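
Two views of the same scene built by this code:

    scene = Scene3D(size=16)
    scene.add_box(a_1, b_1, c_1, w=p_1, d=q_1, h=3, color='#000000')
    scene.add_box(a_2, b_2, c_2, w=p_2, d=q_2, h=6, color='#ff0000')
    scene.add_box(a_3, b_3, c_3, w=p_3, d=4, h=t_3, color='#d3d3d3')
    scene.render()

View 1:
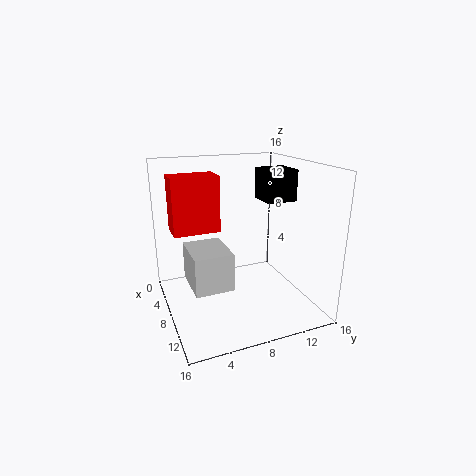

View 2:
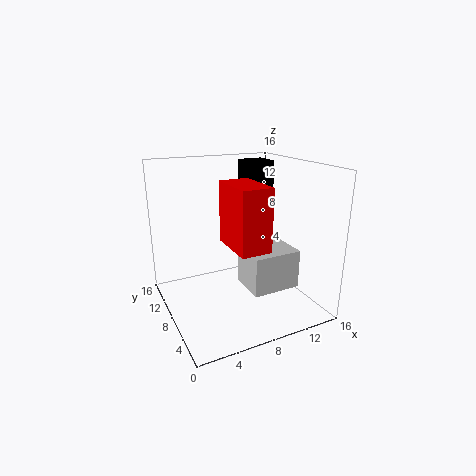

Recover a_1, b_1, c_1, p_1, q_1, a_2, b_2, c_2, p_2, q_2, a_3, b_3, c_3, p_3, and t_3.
a_1 = 10; b_1 = 9; c_1 = 13; p_1 = 3; q_1 = 3; a_2 = 5; b_2 = 1; c_2 = 9; p_2 = 3; q_2 = 5; a_3 = 7; b_3 = 2; c_3 = 4; p_3 = 5; t_3 = 4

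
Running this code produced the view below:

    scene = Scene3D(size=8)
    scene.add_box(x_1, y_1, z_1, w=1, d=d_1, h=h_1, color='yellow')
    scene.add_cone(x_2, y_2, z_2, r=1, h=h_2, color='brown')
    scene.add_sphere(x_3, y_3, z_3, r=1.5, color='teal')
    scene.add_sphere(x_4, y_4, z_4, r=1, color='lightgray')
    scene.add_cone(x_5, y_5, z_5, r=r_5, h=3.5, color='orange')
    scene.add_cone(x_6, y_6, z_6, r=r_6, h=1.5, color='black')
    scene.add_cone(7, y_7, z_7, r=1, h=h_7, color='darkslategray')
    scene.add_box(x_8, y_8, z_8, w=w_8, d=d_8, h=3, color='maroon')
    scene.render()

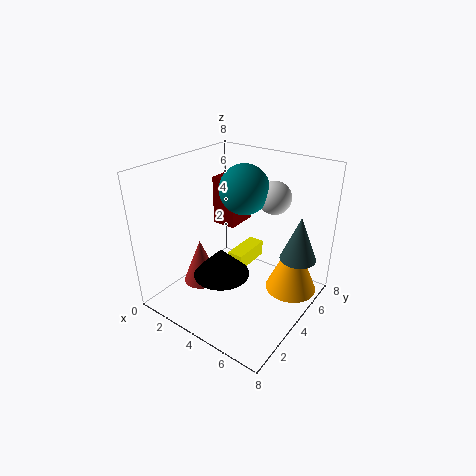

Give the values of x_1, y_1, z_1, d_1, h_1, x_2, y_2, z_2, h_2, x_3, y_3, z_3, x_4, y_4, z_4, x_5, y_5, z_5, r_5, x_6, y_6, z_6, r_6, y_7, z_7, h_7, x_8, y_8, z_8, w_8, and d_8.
x_1 = 2.5
y_1 = 5
z_1 = 1
d_1 = 2.5
h_1 = 1
x_2 = 2.5
y_2 = 2.5
z_2 = 1.5
h_2 = 2.5
x_3 = 3
y_3 = 6
z_3 = 6
x_4 = 4.5
y_4 = 7
z_4 = 5.5
x_5 = 6.5
y_5 = 6
z_5 = 0.5
r_5 = 1.5
x_6 = 4
y_6 = 2.5
z_6 = 2.5
r_6 = 1.5
y_7 = 5.5
z_7 = 3
h_7 = 2.5
x_8 = 1
y_8 = 5.5
z_8 = 3.5
w_8 = 1.5
d_8 = 2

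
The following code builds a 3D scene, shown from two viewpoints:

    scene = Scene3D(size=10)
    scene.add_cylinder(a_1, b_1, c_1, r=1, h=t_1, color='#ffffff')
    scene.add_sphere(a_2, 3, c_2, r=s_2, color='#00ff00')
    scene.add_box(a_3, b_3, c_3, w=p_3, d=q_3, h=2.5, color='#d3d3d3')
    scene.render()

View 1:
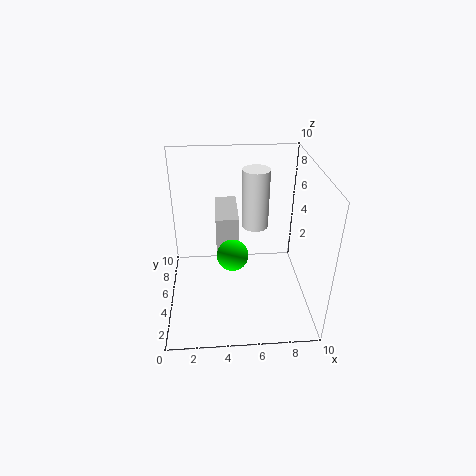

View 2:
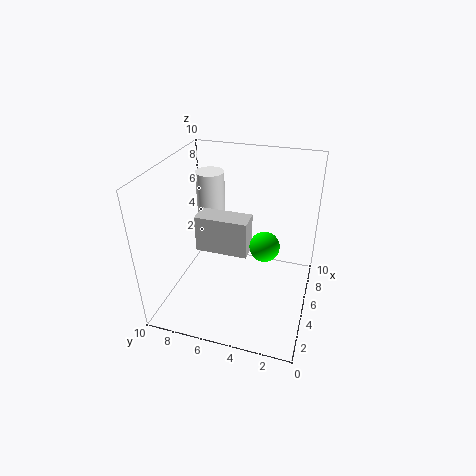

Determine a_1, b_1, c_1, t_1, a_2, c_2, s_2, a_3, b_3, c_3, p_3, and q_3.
a_1 = 6.5
b_1 = 7.5
c_1 = 4.5
t_1 = 4.5
a_2 = 4.5
c_2 = 5
s_2 = 1
a_3 = 3.5
b_3 = 4
c_3 = 4.5
p_3 = 1.5
q_3 = 3.5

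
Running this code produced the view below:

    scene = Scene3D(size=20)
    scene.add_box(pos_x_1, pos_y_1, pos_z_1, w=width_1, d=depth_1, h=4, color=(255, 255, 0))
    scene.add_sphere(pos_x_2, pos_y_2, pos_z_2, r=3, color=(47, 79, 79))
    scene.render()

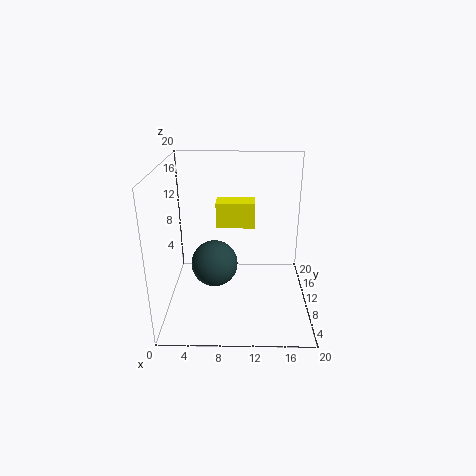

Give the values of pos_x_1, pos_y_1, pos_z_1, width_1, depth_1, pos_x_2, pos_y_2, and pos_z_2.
pos_x_1 = 6.5, pos_y_1 = 15.5, pos_z_1 = 9, width_1 = 6, depth_1 = 3.5, pos_x_2 = 7, pos_y_2 = 6.5, pos_z_2 = 8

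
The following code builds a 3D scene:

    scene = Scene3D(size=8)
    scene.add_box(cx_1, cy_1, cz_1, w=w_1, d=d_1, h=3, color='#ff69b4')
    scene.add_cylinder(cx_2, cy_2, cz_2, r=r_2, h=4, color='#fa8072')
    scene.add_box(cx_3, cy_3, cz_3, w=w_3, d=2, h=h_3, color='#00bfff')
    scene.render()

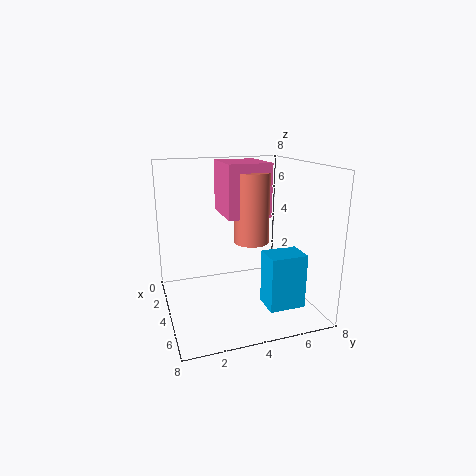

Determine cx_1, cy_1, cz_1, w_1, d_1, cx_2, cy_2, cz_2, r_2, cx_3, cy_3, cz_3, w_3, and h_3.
cx_1 = 1; cy_1 = 3.5; cz_1 = 5; w_1 = 3; d_1 = 2.5; cx_2 = 3.5; cy_2 = 5; cz_2 = 3.5; r_2 = 1; cx_3 = 5; cy_3 = 5; cz_3 = 0.5; w_3 = 1.5; h_3 = 3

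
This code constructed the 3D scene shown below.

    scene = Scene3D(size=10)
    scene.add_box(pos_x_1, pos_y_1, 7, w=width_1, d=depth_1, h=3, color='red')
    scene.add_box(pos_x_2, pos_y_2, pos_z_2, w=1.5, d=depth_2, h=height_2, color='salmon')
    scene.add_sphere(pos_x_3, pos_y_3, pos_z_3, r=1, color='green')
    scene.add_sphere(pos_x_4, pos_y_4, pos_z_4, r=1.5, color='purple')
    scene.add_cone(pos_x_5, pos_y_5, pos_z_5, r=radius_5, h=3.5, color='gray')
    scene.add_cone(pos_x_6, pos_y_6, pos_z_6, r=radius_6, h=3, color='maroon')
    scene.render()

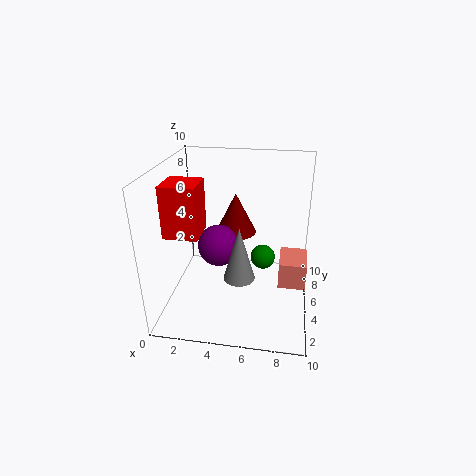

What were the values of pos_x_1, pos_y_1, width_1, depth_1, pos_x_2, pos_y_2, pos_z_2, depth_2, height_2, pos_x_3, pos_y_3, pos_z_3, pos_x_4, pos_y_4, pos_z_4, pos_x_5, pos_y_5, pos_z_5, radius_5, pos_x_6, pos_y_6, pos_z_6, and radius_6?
pos_x_1 = 1.5
pos_y_1 = 0.5
width_1 = 2
depth_1 = 2
pos_x_2 = 8
pos_y_2 = 0.5
pos_z_2 = 4.5
depth_2 = 2
height_2 = 1.5
pos_x_3 = 6.5
pos_y_3 = 8.5
pos_z_3 = 1.5
pos_x_4 = 3.5
pos_y_4 = 5.5
pos_z_4 = 4
pos_x_5 = 5.5
pos_y_5 = 2.5
pos_z_5 = 3.5
radius_5 = 1
pos_x_6 = 4.5
pos_y_6 = 7
pos_z_6 = 4.5
radius_6 = 1.5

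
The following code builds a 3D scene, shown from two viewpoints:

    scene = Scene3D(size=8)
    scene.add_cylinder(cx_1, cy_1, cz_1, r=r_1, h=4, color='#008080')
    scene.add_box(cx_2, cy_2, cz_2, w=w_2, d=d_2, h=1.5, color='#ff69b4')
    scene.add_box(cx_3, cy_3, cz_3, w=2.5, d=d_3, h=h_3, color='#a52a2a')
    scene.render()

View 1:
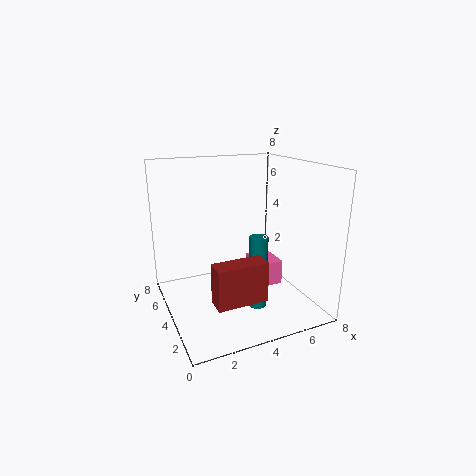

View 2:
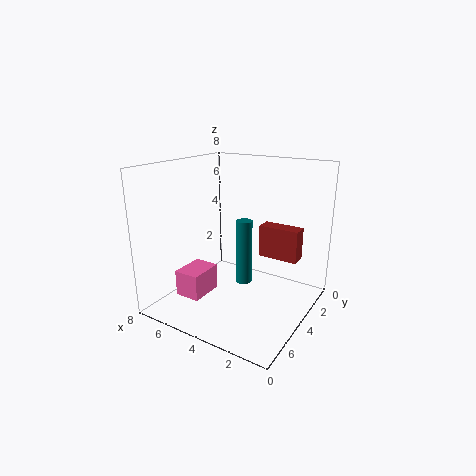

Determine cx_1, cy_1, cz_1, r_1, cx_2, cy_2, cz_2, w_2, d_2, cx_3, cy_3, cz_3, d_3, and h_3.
cx_1 = 4.5
cy_1 = 2.5
cz_1 = 0.5
r_1 = 0.5
cx_2 = 5.5
cy_2 = 4
cz_2 = 0.5
w_2 = 1.5
d_2 = 2
cx_3 = 1.5
cy_3 = 0.5
cz_3 = 2
d_3 = 1
h_3 = 2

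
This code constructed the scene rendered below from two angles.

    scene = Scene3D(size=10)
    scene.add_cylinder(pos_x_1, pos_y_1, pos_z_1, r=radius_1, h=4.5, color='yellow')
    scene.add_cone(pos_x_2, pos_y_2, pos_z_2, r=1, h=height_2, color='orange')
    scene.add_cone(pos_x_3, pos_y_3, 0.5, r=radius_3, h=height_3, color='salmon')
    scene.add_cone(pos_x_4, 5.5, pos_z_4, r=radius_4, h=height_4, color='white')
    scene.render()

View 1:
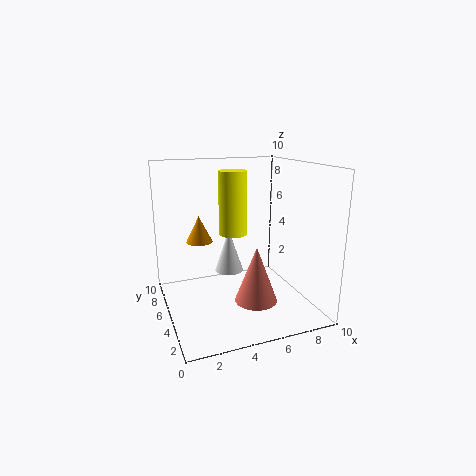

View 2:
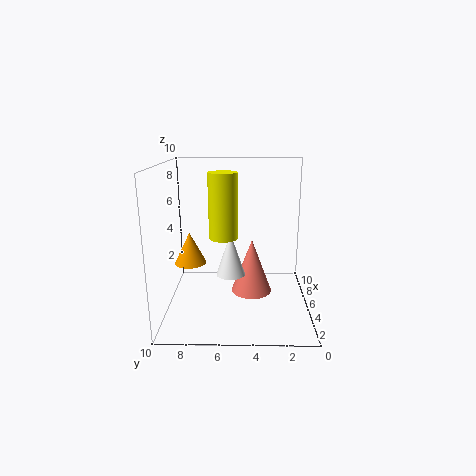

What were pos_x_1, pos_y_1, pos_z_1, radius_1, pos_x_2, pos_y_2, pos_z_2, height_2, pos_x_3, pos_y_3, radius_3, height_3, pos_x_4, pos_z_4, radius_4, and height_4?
pos_x_1 = 5; pos_y_1 = 6; pos_z_1 = 5; radius_1 = 1; pos_x_2 = 3; pos_y_2 = 8; pos_z_2 = 4; height_2 = 2; pos_x_3 = 6; pos_y_3 = 4; radius_3 = 1.5; height_3 = 4; pos_x_4 = 4.5; pos_z_4 = 2.5; radius_4 = 1; height_4 = 3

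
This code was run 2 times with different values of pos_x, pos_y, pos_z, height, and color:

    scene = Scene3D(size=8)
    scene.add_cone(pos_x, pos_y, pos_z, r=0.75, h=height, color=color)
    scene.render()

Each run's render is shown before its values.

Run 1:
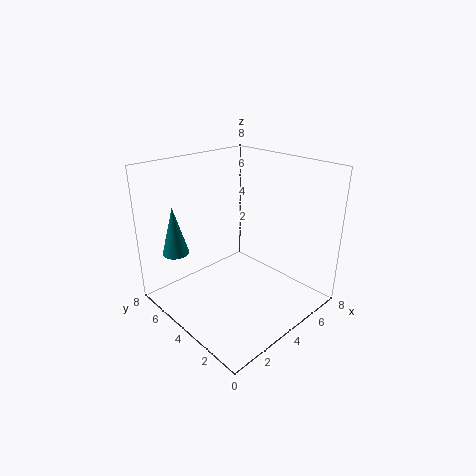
pos_x = 1.5; pos_y = 6.5; pos_z = 3; height = 2.75; color = 'teal'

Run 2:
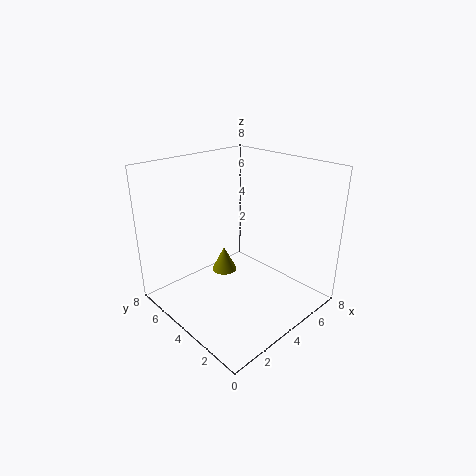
pos_x = 4.25; pos_y = 5.5; pos_z = 1.25; height = 1.5; color = 'olive'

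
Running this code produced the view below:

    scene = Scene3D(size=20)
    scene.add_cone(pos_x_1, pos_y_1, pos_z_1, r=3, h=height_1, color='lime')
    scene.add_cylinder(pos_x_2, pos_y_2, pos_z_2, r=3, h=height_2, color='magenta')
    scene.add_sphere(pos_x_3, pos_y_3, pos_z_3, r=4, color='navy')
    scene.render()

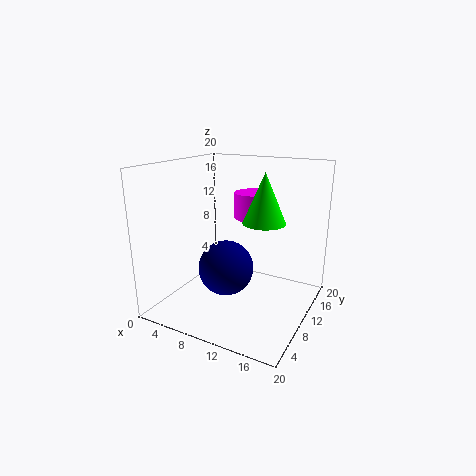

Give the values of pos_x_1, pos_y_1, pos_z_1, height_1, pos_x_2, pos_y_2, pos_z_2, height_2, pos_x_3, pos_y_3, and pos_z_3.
pos_x_1 = 13; pos_y_1 = 12; pos_z_1 = 12; height_1 = 7; pos_x_2 = 9; pos_y_2 = 17; pos_z_2 = 11; height_2 = 4; pos_x_3 = 8; pos_y_3 = 10; pos_z_3 = 5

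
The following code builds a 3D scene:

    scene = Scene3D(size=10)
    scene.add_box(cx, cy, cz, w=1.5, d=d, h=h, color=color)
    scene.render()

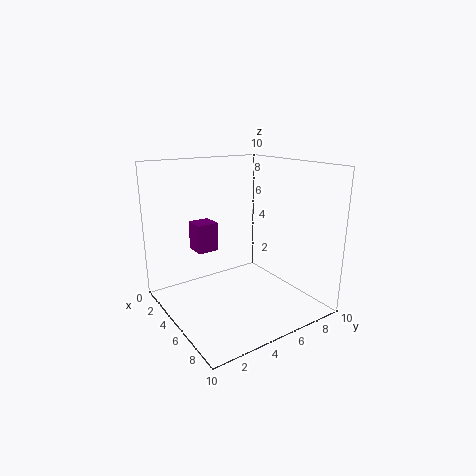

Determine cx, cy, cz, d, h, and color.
cx = 2.5
cy = 2.5
cz = 4
d = 1.5
h = 2
color = 'purple'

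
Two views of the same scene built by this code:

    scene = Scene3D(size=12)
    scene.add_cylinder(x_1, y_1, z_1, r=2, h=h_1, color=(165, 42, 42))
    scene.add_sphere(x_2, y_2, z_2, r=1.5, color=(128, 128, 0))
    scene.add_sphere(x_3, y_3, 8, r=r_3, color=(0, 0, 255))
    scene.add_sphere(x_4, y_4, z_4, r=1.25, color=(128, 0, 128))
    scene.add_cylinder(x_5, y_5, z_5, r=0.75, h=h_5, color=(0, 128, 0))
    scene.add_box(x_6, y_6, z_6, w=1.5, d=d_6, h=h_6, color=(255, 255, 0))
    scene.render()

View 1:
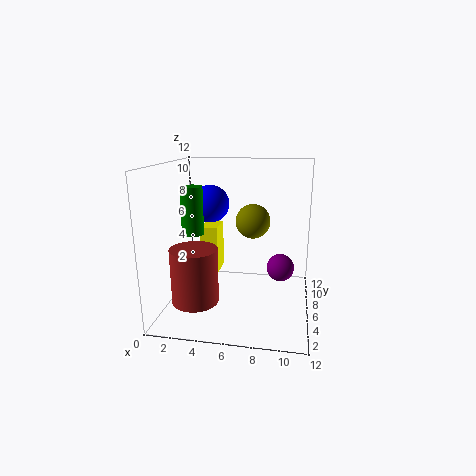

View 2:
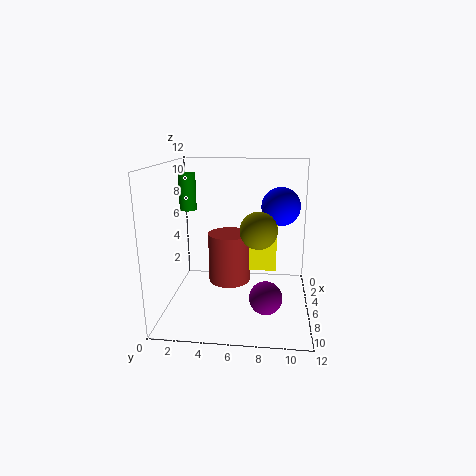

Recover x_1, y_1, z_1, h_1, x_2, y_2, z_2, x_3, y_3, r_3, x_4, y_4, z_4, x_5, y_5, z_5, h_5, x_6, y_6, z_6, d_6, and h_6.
x_1 = 2.5, y_1 = 4.75, z_1 = 0.5, h_1 = 4.75, x_2 = 7, y_2 = 7.75, z_2 = 7, x_3 = 2.75, y_3 = 9.5, r_3 = 1.75, x_4 = 9.5, y_4 = 8.5, z_4 = 2.5, x_5 = 3.75, y_5 = 1.25, z_5 = 7.75, h_5 = 3.25, x_6 = 2.5, y_6 = 6.75, z_6 = 2.25, d_6 = 2.5, h_6 = 4.25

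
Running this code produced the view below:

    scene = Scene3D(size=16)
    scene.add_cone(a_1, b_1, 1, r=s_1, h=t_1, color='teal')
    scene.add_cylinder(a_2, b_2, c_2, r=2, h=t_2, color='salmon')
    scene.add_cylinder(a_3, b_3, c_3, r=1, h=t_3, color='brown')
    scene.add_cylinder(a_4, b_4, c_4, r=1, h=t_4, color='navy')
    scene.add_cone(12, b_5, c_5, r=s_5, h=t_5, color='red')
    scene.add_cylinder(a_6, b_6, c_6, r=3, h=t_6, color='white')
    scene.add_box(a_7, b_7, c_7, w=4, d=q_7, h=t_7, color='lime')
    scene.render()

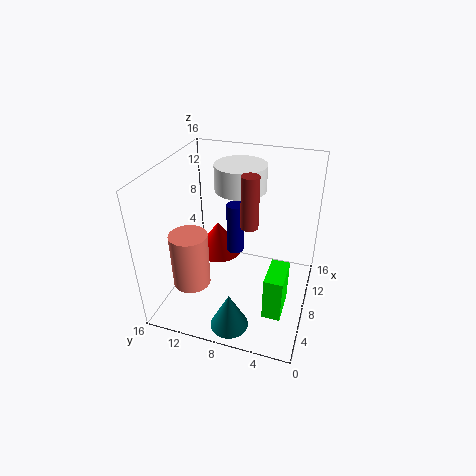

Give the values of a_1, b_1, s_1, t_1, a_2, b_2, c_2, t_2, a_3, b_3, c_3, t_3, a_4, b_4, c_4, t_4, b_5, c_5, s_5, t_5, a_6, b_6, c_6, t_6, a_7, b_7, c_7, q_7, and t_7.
a_1 = 2, b_1 = 7, s_1 = 2, t_1 = 4, a_2 = 4, b_2 = 12, c_2 = 4, t_2 = 6, a_3 = 9, b_3 = 7, c_3 = 9, t_3 = 6, a_4 = 10, b_4 = 9, c_4 = 5, t_4 = 6, b_5 = 12, c_5 = 3, s_5 = 3, t_5 = 4, a_6 = 12, b_6 = 9, c_6 = 12, t_6 = 3, a_7 = 4, b_7 = 2, c_7 = 1, q_7 = 2, t_7 = 5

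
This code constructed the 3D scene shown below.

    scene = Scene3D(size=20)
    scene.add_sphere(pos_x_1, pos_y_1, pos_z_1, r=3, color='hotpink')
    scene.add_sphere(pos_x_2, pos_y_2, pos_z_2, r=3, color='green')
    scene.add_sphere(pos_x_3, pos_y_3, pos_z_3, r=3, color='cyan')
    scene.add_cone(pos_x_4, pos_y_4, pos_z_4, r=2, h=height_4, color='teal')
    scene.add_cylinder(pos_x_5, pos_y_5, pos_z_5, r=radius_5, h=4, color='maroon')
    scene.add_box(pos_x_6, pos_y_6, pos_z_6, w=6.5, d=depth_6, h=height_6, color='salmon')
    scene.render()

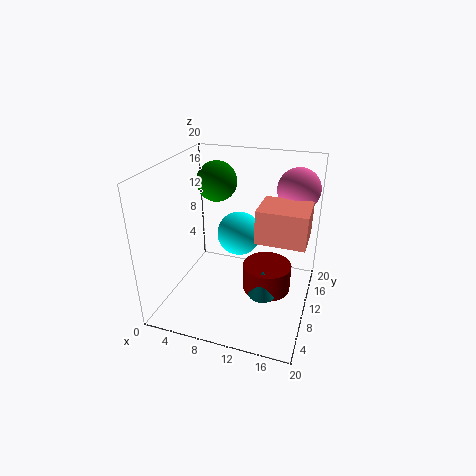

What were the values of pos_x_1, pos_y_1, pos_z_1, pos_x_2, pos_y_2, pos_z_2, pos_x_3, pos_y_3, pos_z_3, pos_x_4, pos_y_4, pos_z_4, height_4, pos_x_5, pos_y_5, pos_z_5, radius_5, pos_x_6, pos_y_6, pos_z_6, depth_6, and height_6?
pos_x_1 = 17
pos_y_1 = 15.5
pos_z_1 = 16
pos_x_2 = 5
pos_y_2 = 15
pos_z_2 = 16
pos_x_3 = 10
pos_y_3 = 10.5
pos_z_3 = 10.5
pos_x_4 = 14
pos_y_4 = 9
pos_z_4 = 2
height_4 = 4
pos_x_5 = 14
pos_y_5 = 11.5
pos_z_5 = 1.5
radius_5 = 3.5
pos_x_6 = 13
pos_y_6 = 7.5
pos_z_6 = 11
depth_6 = 5.5
height_6 = 4.5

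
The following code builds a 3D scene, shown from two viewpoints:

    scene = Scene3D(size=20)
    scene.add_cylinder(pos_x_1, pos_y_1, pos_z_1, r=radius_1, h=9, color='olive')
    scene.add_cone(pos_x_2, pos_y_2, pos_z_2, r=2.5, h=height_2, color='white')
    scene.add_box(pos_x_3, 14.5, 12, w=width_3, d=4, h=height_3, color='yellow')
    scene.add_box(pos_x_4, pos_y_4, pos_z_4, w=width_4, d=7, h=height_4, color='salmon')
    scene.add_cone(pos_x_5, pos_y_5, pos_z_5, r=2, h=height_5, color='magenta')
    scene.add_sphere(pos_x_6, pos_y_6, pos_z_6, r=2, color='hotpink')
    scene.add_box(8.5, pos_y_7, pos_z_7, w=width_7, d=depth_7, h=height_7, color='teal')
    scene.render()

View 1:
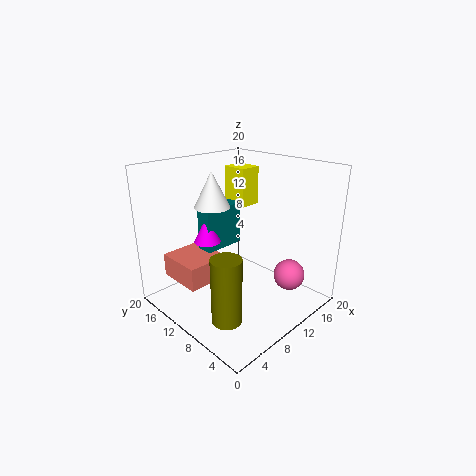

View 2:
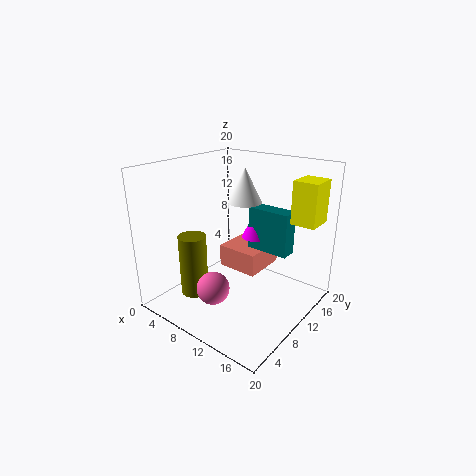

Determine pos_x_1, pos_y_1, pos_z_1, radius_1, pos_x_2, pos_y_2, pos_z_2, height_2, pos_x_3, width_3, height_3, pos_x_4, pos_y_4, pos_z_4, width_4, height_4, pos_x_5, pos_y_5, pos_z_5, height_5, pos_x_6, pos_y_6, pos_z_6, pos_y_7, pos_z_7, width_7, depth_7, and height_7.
pos_x_1 = 4.5; pos_y_1 = 6.5; pos_z_1 = 1; radius_1 = 2; pos_x_2 = 8.5; pos_y_2 = 13.5; pos_z_2 = 14; height_2 = 5; pos_x_3 = 15.5; width_3 = 3.5; height_3 = 6; pos_x_4 = 4; pos_y_4 = 13; pos_z_4 = 2.5; width_4 = 6.5; height_4 = 3.5; pos_x_5 = 9; pos_y_5 = 15.5; pos_z_5 = 8; height_5 = 4; pos_x_6 = 12; pos_y_6 = 2.5; pos_z_6 = 6.5; pos_y_7 = 14.5; pos_z_7 = 6.5; width_7 = 6.5; depth_7 = 2.5; height_7 = 6.5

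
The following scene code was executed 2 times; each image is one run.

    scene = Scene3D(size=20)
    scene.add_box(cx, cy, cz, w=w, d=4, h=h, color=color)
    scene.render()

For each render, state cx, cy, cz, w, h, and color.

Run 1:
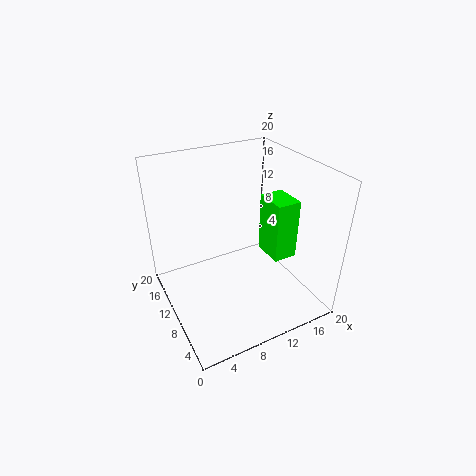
cx = 11.5; cy = 3; cz = 10; w = 3; h = 7.5; color = 'lime'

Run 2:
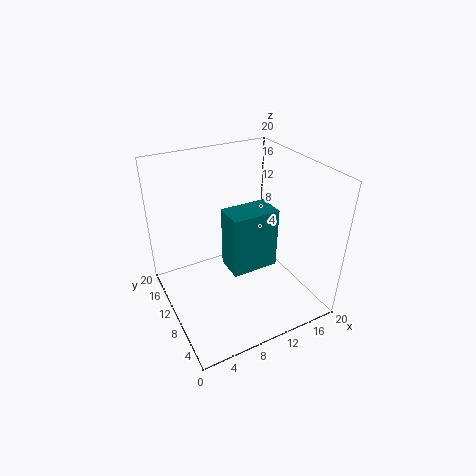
cx = 8; cy = 7; cz = 6; w = 6.5; h = 8.5; color = 'teal'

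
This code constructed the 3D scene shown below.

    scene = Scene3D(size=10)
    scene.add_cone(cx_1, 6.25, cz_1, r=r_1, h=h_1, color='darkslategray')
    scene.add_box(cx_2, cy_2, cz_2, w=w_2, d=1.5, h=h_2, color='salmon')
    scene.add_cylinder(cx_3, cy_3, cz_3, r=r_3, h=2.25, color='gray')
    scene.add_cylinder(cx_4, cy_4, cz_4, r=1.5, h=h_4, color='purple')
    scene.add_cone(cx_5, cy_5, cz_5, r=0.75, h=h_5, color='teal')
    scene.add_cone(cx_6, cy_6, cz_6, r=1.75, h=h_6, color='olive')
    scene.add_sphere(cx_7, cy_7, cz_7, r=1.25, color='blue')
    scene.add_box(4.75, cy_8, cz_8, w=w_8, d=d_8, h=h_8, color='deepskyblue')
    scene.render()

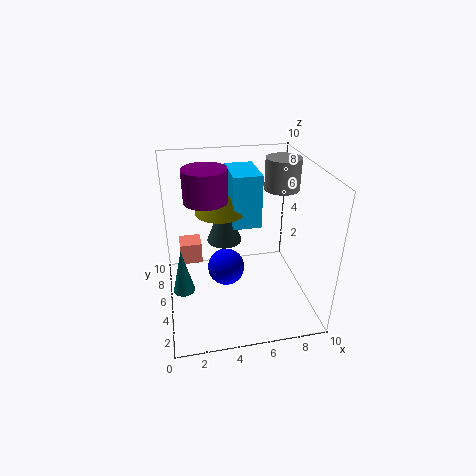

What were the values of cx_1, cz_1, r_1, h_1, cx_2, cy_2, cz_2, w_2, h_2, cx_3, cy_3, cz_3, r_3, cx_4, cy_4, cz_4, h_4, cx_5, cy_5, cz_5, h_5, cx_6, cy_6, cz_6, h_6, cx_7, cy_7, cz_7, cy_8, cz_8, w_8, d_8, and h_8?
cx_1 = 4.25
cz_1 = 4.25
r_1 = 1.25
h_1 = 3.25
cx_2 = 1
cy_2 = 5.5
cz_2 = 3
w_2 = 1.5
h_2 = 1.5
cx_3 = 8.5
cy_3 = 6.5
cz_3 = 7.75
r_3 = 1.25
cx_4 = 3
cy_4 = 6
cz_4 = 7.5
h_4 = 2.25
cx_5 = 1
cy_5 = 4.5
cz_5 = 1.5
h_5 = 3.25
cx_6 = 4
cy_6 = 6.25
cz_6 = 6.5
h_6 = 1.75
cx_7 = 4
cy_7 = 4.25
cz_7 = 3.25
cy_8 = 5.25
cz_8 = 5.5
w_8 = 2
d_8 = 3.25
h_8 = 3.75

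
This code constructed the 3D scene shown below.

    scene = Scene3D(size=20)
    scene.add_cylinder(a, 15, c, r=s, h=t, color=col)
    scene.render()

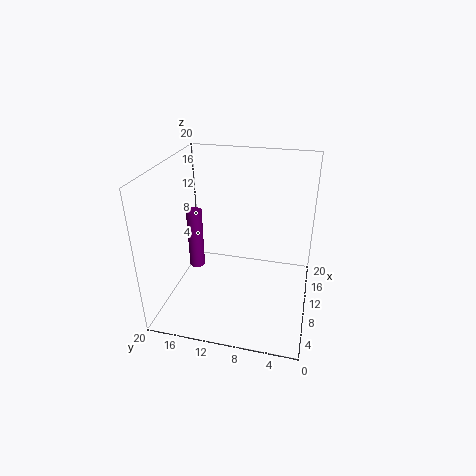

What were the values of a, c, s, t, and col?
a = 7
c = 7
s = 1
t = 8
col = 'purple'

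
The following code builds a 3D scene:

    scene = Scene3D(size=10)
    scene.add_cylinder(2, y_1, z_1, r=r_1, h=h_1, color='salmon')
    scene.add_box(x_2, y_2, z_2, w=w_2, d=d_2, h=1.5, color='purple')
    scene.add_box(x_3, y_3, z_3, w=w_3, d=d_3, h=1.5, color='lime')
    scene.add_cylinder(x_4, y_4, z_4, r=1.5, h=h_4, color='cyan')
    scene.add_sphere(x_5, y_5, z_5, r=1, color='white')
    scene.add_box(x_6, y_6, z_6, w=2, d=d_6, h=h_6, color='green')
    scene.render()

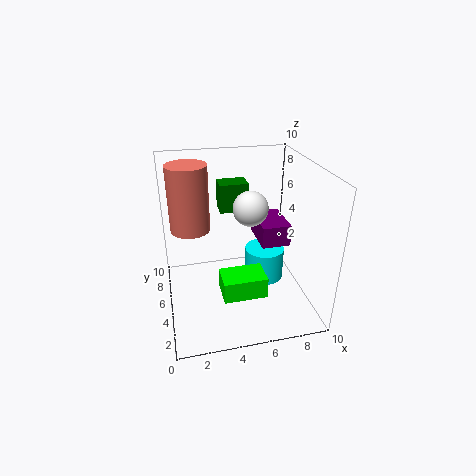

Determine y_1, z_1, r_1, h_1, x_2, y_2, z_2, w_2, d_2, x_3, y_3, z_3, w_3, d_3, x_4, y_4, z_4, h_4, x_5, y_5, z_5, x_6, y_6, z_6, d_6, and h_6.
y_1 = 8; z_1 = 4.5; r_1 = 1.5; h_1 = 5; x_2 = 6.5; y_2 = 4; z_2 = 4.5; w_2 = 2; d_2 = 3; x_3 = 3.5; y_3 = 2.5; z_3 = 1.5; w_3 = 3; d_3 = 2; x_4 = 7.5; y_4 = 6.5; z_4 = 0.5; h_4 = 2.5; x_5 = 5; y_5 = 2; z_5 = 8.5; x_6 = 4; y_6 = 6; z_6 = 6.5; d_6 = 1.5; h_6 = 2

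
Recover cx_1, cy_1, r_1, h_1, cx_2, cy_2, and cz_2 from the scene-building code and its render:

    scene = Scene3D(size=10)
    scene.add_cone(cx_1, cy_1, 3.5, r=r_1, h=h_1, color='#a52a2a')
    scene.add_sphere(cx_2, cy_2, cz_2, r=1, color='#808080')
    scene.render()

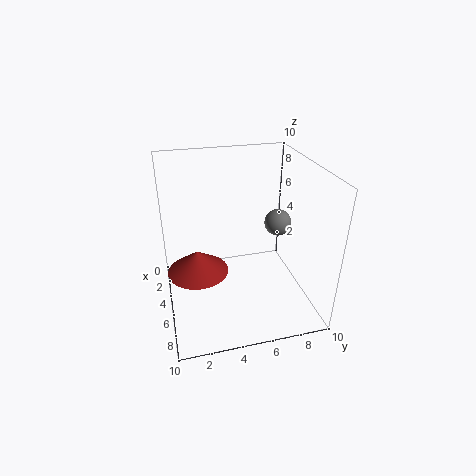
cx_1 = 6; cy_1 = 2; r_1 = 2; h_1 = 1.5; cx_2 = 3.5; cy_2 = 8.5; cz_2 = 5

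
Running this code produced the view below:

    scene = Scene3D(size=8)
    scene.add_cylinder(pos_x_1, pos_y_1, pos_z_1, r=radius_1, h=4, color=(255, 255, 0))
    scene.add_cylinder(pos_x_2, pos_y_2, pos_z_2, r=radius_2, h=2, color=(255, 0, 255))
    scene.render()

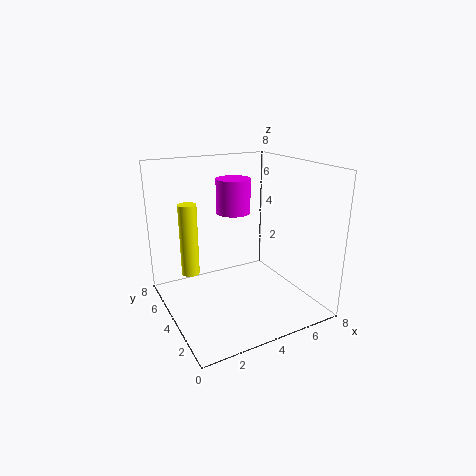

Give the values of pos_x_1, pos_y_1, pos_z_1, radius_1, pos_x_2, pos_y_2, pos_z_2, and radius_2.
pos_x_1 = 1.5, pos_y_1 = 5, pos_z_1 = 2, radius_1 = 0.5, pos_x_2 = 4.5, pos_y_2 = 5.5, pos_z_2 = 5, radius_2 = 1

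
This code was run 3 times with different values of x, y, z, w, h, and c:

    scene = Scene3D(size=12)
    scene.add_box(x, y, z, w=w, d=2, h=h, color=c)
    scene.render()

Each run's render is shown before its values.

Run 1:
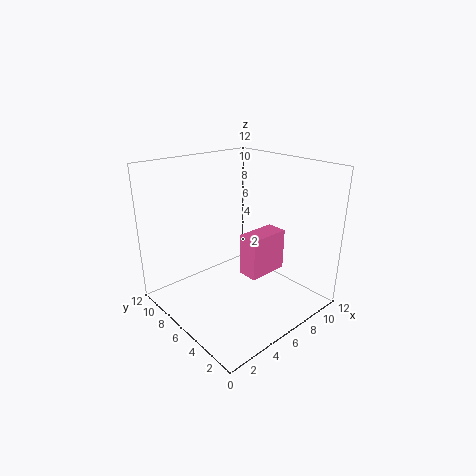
x = 8, y = 6, z = 1, w = 4, h = 4, c = 'hotpink'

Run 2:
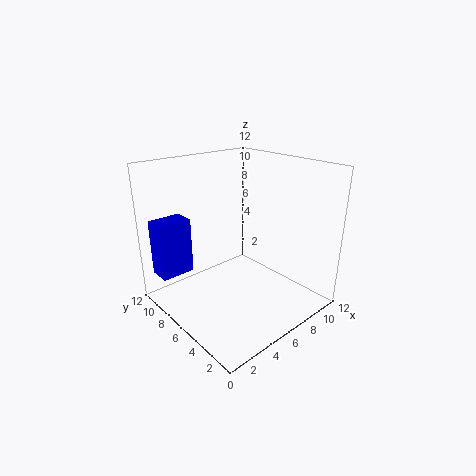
x = 1, y = 10, z = 2, w = 3, h = 5, c = 'blue'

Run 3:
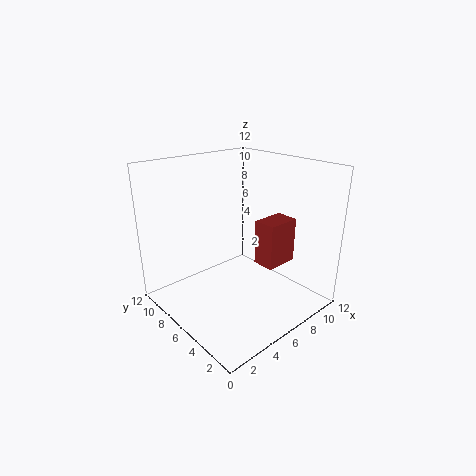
x = 8, y = 4, z = 3, w = 3, h = 4, c = 'brown'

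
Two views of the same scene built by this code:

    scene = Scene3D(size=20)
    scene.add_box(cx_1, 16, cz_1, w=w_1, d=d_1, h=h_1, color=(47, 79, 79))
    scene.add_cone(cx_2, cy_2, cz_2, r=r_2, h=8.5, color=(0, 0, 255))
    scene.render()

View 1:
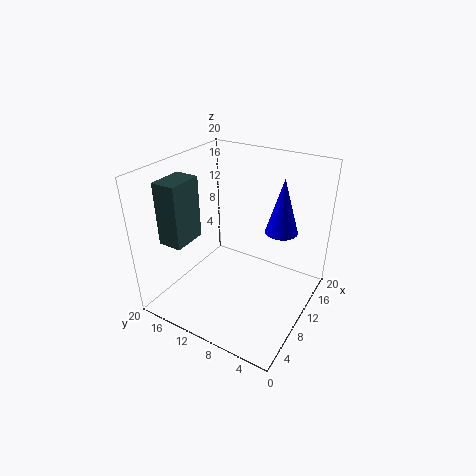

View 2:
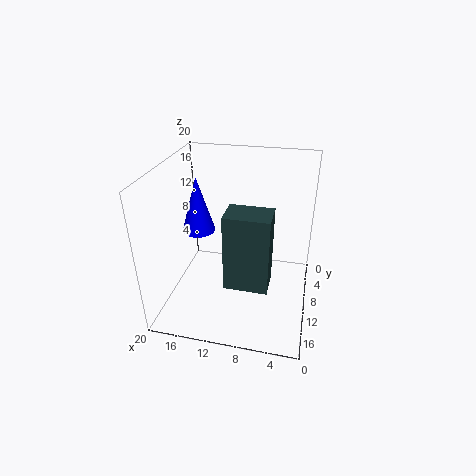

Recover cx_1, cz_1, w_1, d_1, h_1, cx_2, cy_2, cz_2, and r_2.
cx_1 = 4.5; cz_1 = 9; w_1 = 5; d_1 = 3.5; h_1 = 9; cx_2 = 17; cy_2 = 6.5; cz_2 = 8.5; r_2 = 2.5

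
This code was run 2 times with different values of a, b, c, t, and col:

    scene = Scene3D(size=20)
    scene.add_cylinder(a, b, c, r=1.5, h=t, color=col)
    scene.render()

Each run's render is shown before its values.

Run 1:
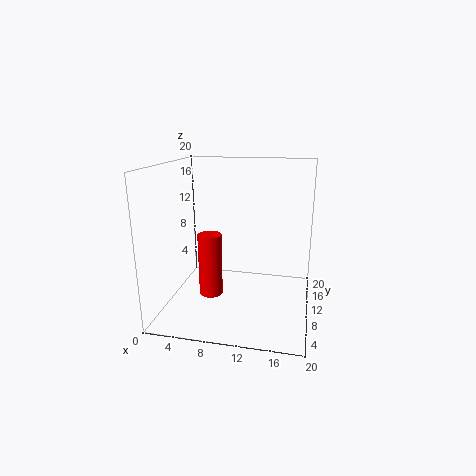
a = 7.5
b = 5
c = 4
t = 8
col = 'red'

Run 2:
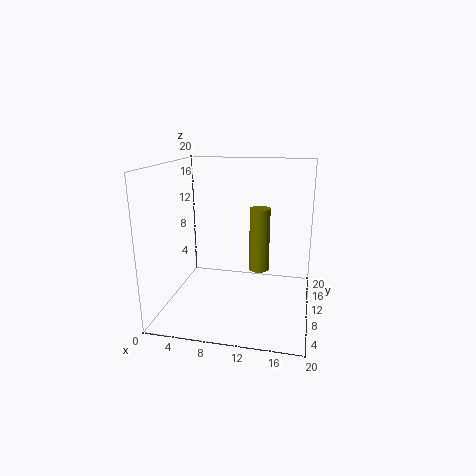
a = 12.5
b = 13.5
c = 4
t = 9.5
col = 'olive'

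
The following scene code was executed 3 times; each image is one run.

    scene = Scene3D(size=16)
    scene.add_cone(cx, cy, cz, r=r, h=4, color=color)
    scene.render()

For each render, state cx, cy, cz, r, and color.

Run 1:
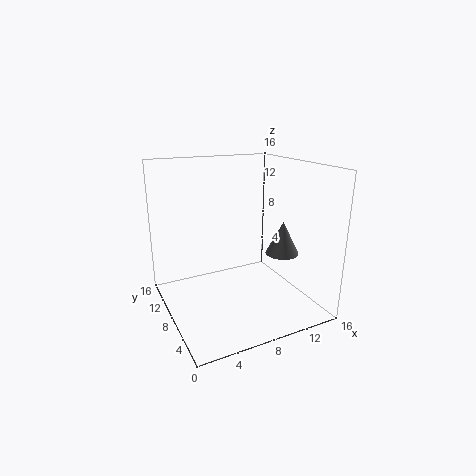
cx = 14
cy = 8
cz = 5
r = 2
color = 'gray'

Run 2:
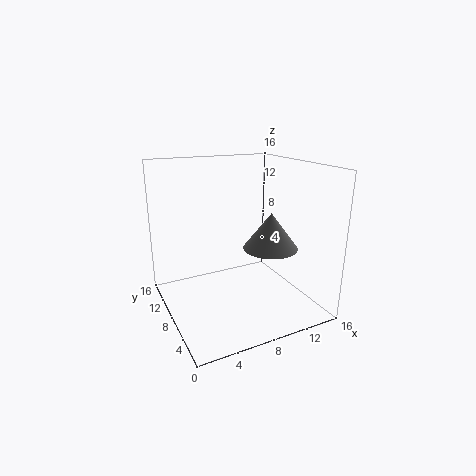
cx = 11
cy = 6
cz = 7
r = 3
color = 'gray'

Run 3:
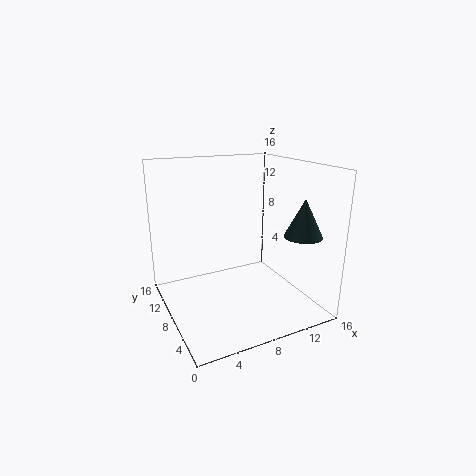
cx = 13
cy = 3
cz = 9
r = 2
color = 'darkslategray'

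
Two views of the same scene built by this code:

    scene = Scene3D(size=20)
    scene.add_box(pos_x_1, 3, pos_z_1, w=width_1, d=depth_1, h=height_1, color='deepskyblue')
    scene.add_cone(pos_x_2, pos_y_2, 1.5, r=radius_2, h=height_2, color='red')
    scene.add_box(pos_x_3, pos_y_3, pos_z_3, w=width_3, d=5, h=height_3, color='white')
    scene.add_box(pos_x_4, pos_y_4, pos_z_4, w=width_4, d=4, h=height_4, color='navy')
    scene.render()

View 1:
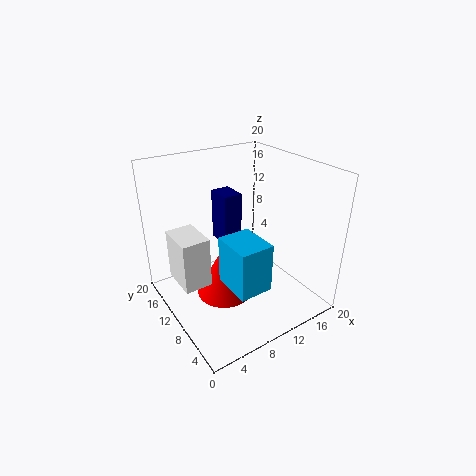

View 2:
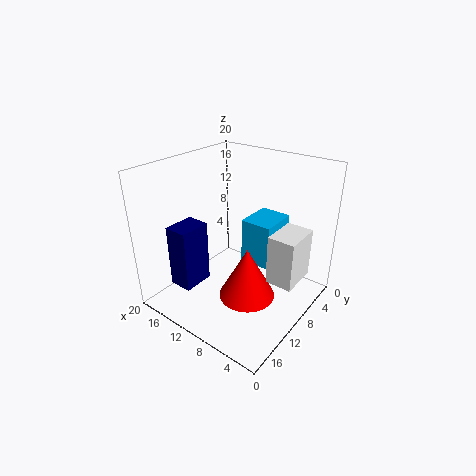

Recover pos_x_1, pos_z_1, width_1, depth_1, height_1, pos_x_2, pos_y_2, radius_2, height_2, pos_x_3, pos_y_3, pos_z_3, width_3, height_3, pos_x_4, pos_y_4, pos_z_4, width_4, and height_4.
pos_x_1 = 6; pos_z_1 = 5.5; width_1 = 4.5; depth_1 = 5.5; height_1 = 6.5; pos_x_2 = 8; pos_y_2 = 10.5; radius_2 = 4; height_2 = 7.5; pos_x_3 = 0.5; pos_y_3 = 7; pos_z_3 = 6.5; width_3 = 3.5; height_3 = 6.5; pos_x_4 = 11; pos_y_4 = 15; pos_z_4 = 6; width_4 = 3; height_4 = 8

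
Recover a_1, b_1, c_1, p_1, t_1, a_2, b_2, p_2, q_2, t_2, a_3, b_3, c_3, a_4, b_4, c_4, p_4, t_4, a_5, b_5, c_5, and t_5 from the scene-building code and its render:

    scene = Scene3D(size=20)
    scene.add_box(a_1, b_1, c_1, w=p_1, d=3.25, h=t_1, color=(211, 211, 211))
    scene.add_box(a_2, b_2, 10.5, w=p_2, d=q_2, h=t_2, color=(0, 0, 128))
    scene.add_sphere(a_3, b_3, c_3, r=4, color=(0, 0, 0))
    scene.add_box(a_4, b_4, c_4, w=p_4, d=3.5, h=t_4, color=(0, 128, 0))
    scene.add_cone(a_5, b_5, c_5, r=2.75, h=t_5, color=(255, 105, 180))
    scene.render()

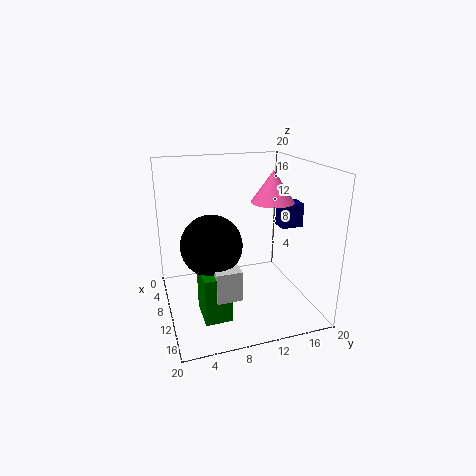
a_1 = 13.5, b_1 = 5.25, c_1 = 4.25, p_1 = 3, t_1 = 4, a_2 = 7.5, b_2 = 16.75, p_2 = 2.5, q_2 = 3.25, t_2 = 3.5, a_3 = 12, b_3 = 5.75, c_3 = 10.25, a_4 = 11.5, b_4 = 3.75, c_4 = 1.25, p_4 = 4.75, t_4 = 6.25, a_5 = 13.25, b_5 = 13.5, c_5 = 15.75, t_5 = 4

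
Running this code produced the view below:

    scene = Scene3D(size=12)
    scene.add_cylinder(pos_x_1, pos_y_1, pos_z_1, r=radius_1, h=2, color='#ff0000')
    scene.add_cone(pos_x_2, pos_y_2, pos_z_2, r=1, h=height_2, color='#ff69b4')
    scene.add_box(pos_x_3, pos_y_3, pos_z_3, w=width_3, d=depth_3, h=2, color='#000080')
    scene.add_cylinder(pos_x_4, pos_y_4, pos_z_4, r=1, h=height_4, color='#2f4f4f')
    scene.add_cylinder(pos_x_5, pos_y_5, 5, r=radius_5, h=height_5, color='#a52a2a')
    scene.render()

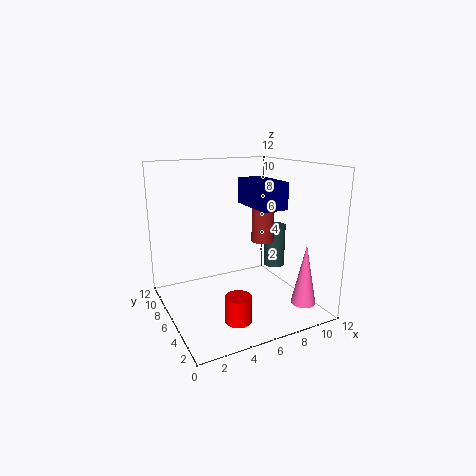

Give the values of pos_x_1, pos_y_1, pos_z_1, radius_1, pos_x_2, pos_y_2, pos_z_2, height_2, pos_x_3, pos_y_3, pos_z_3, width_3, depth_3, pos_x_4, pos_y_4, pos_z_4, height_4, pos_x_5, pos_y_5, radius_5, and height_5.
pos_x_1 = 4
pos_y_1 = 2
pos_z_1 = 1
radius_1 = 1
pos_x_2 = 10
pos_y_2 = 2
pos_z_2 = 1
height_2 = 5
pos_x_3 = 6
pos_y_3 = 2
pos_z_3 = 9
width_3 = 2
depth_3 = 4
pos_x_4 = 11
pos_y_4 = 8
pos_z_4 = 2
height_4 = 4
pos_x_5 = 9
pos_y_5 = 7
radius_5 = 1
height_5 = 3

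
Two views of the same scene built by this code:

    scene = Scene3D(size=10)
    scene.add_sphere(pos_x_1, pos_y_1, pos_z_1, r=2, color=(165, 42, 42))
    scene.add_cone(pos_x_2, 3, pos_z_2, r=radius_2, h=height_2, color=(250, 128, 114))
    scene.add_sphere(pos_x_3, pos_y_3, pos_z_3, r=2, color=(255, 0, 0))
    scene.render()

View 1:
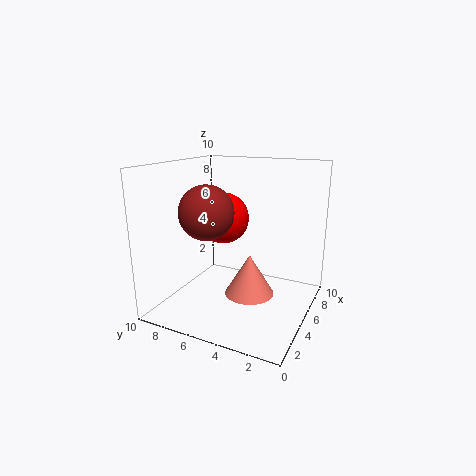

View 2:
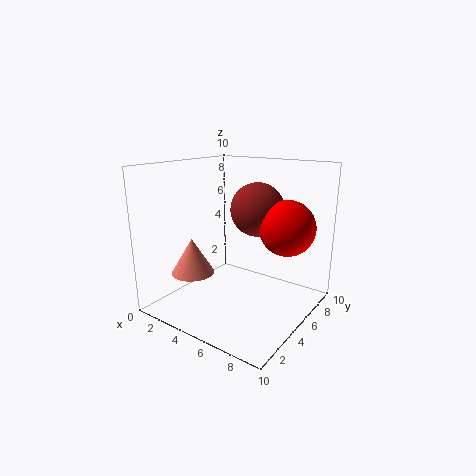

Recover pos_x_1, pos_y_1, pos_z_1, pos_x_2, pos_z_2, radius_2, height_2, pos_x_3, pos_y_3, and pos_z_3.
pos_x_1 = 5, pos_y_1 = 7.5, pos_z_1 = 6.5, pos_x_2 = 2.5, pos_z_2 = 2.5, radius_2 = 1.5, height_2 = 2.5, pos_x_3 = 7.5, pos_y_3 = 7.5, pos_z_3 = 5.5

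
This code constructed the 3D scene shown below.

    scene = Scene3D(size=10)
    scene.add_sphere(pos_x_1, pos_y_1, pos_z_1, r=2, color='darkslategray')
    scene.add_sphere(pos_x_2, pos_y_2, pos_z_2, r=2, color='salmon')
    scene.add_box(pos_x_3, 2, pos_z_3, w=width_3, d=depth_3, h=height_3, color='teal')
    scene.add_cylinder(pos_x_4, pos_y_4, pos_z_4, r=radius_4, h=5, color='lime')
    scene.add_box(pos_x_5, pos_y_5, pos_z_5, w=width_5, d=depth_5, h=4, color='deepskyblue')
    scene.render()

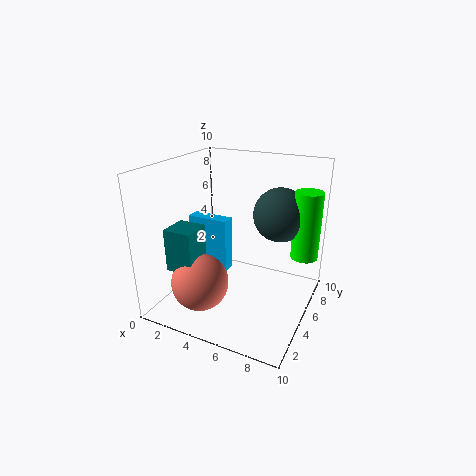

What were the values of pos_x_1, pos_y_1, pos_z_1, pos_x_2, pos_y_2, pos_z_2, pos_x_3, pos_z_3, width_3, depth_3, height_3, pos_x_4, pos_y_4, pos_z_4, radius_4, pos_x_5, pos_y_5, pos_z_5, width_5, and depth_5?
pos_x_1 = 7, pos_y_1 = 8, pos_z_1 = 6, pos_x_2 = 3, pos_y_2 = 3, pos_z_2 = 2, pos_x_3 = 1, pos_z_3 = 3, width_3 = 2, depth_3 = 2, height_3 = 3, pos_x_4 = 9, pos_y_4 = 8, pos_z_4 = 3, radius_4 = 1, pos_x_5 = 1, pos_y_5 = 5, pos_z_5 = 2, width_5 = 3, depth_5 = 1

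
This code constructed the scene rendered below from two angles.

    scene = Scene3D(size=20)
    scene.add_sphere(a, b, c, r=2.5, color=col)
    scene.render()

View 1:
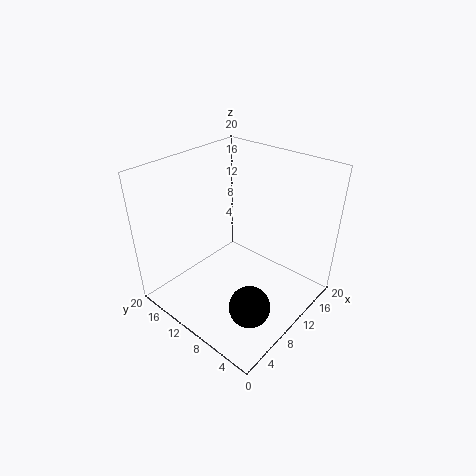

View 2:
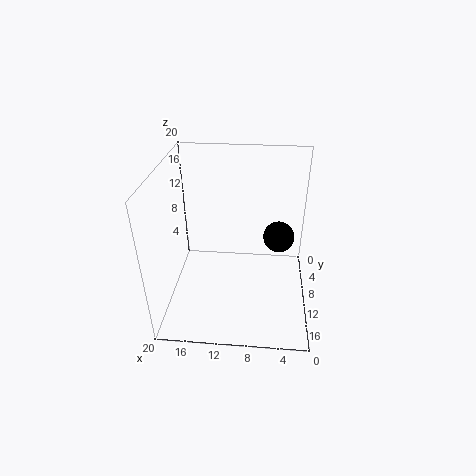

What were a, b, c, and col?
a = 4, b = 3, c = 6, col = 'black'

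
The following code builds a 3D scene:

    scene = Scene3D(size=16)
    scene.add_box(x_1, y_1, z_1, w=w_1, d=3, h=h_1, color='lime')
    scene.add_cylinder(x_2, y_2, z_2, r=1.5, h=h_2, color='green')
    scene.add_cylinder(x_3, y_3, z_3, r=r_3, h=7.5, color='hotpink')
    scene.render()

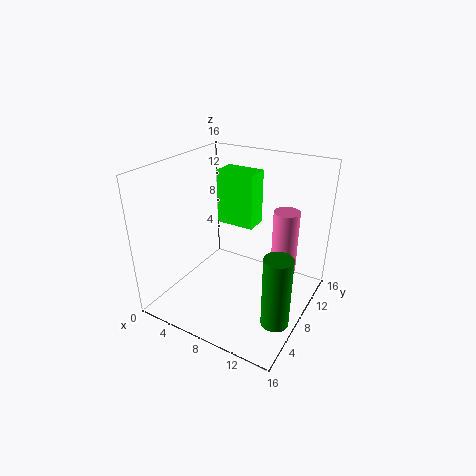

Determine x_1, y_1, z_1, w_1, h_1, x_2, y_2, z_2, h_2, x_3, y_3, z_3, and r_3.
x_1 = 2, y_1 = 13, z_1 = 6.5, w_1 = 5, h_1 = 7, x_2 = 14, y_2 = 5.5, z_2 = 0.5, h_2 = 8, x_3 = 12, y_3 = 12, z_3 = 3, r_3 = 1.5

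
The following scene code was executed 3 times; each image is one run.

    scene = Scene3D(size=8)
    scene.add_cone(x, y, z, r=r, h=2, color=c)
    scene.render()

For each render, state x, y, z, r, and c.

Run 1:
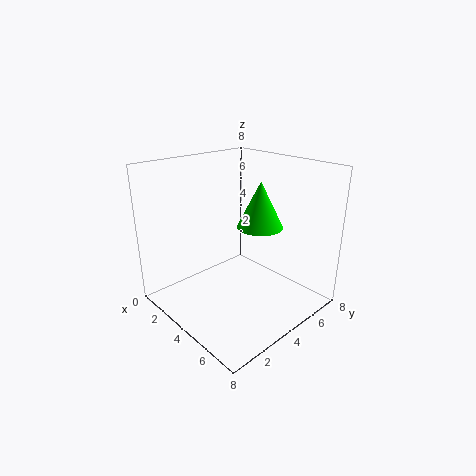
x = 7
y = 2.5
z = 6
r = 1
c = 'lime'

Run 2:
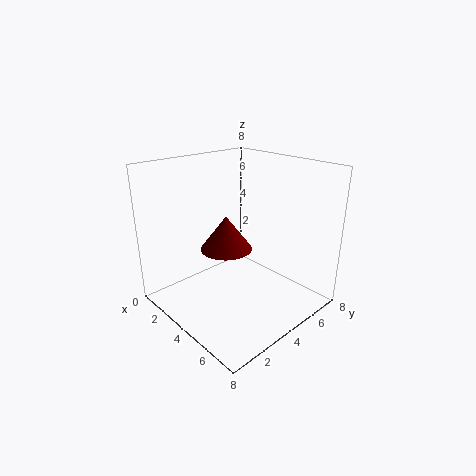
x = 3
y = 4
z = 3
r = 1.5
c = 'maroon'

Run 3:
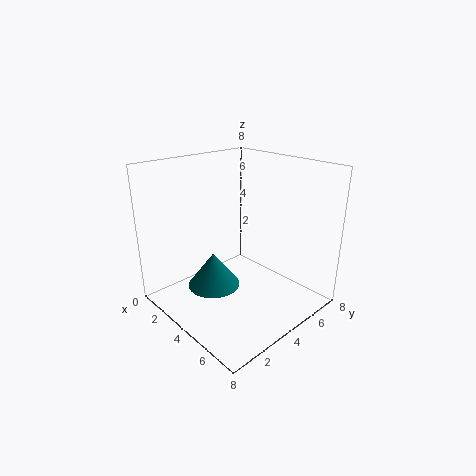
x = 3
y = 3
z = 1
r = 1.5
c = 'teal'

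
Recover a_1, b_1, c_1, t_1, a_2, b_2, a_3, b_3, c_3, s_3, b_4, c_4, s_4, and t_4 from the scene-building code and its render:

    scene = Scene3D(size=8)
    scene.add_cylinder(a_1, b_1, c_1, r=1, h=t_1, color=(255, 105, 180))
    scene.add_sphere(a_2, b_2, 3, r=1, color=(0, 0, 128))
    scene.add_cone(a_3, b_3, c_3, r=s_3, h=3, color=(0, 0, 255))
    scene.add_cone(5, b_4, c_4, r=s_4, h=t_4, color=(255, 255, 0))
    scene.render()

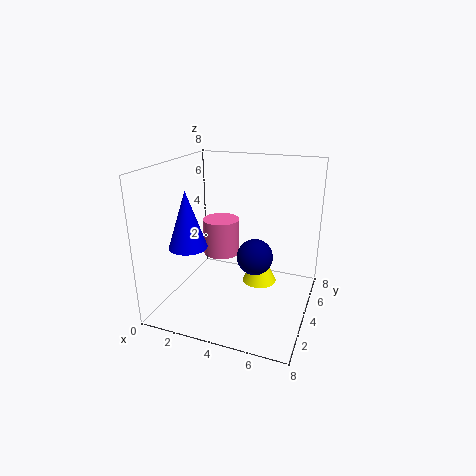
a_1 = 3
b_1 = 4
c_1 = 3
t_1 = 2
a_2 = 5
b_2 = 4
a_3 = 2
b_3 = 2
c_3 = 4
s_3 = 1
b_4 = 5
c_4 = 1
s_4 = 1
t_4 = 2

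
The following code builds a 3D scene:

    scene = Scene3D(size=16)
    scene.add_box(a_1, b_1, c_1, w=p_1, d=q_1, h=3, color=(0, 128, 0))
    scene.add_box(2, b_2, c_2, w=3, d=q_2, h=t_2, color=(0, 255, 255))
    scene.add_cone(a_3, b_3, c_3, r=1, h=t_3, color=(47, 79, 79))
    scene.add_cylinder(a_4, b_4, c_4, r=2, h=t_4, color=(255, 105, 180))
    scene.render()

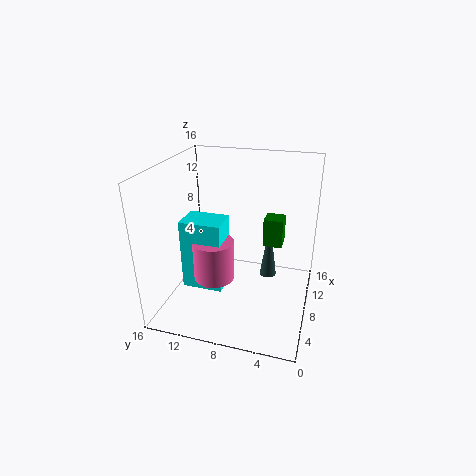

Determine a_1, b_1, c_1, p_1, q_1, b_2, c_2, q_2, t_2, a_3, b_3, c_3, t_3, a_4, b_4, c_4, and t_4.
a_1 = 7; b_1 = 3; c_1 = 8; p_1 = 2; q_1 = 2; b_2 = 8; c_2 = 5; q_2 = 4; t_2 = 7; a_3 = 11; b_3 = 5; c_3 = 2; t_3 = 7; a_4 = 3; b_4 = 9; c_4 = 6; t_4 = 4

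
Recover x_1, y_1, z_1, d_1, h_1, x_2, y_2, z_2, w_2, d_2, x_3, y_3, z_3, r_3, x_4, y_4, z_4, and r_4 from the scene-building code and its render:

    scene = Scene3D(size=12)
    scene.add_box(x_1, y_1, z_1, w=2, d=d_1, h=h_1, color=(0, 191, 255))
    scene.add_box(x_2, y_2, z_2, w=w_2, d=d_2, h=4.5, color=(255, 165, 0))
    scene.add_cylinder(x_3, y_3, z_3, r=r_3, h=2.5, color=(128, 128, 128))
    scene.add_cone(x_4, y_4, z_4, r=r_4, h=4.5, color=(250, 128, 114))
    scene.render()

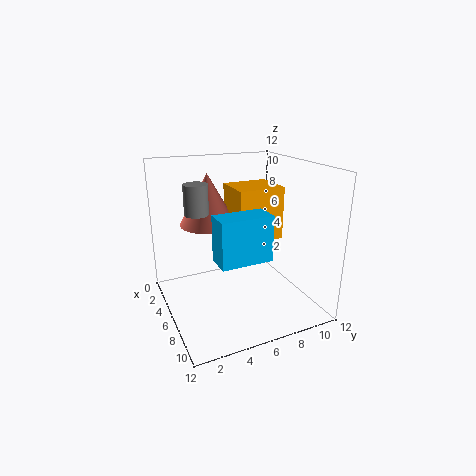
x_1 = 8; y_1 = 3; z_1 = 5.5; d_1 = 4; h_1 = 3.5; x_2 = 3; y_2 = 6; z_2 = 5.5; w_2 = 3.5; d_2 = 4; x_3 = 4.5; y_3 = 3; z_3 = 8; r_3 = 1; x_4 = 3; y_4 = 4.5; z_4 = 6.5; r_4 = 2.5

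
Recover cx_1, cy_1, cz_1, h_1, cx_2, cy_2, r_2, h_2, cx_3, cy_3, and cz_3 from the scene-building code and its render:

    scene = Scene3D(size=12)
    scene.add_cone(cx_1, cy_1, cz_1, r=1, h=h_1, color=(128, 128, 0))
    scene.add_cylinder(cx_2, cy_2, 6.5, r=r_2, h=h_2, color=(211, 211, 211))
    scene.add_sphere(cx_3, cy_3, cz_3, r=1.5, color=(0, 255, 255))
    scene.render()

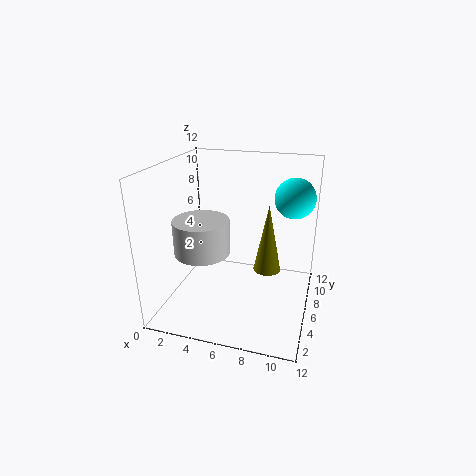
cx_1 = 9, cy_1 = 3.5, cz_1 = 5, h_1 = 5, cx_2 = 4.5, cy_2 = 2, r_2 = 2, h_2 = 2.5, cx_3 = 10.5, cy_3 = 5.5, cz_3 = 10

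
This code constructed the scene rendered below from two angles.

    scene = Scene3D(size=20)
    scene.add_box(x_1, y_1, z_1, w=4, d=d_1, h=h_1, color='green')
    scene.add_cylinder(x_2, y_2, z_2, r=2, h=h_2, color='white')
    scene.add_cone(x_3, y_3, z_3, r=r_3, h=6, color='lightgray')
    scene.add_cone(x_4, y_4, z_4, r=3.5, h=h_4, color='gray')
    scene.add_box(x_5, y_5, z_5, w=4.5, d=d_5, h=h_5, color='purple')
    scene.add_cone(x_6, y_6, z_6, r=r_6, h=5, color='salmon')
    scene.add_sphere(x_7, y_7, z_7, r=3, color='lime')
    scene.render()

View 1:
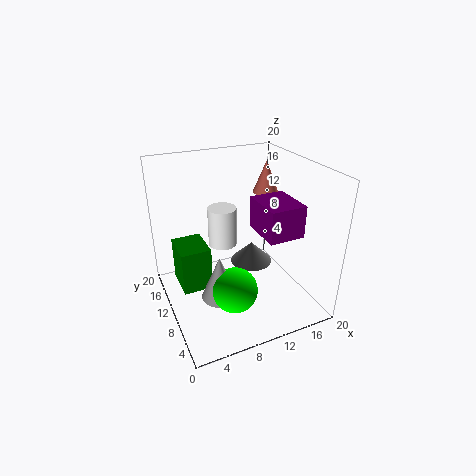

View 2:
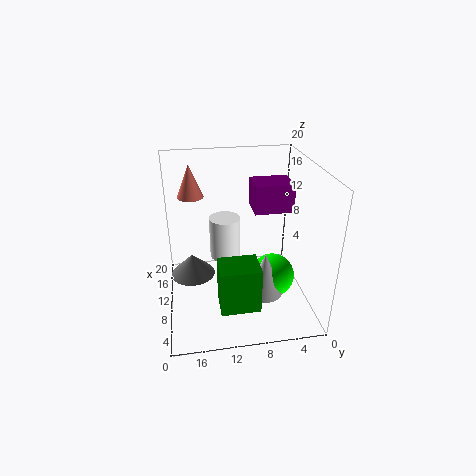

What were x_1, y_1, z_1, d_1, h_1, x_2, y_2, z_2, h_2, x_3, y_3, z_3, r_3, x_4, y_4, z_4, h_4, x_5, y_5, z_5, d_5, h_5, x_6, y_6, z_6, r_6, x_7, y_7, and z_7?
x_1 = 1.5
y_1 = 8.5
z_1 = 4
d_1 = 5
h_1 = 6
x_2 = 8.5
y_2 = 12
z_2 = 8.5
h_2 = 5.5
x_3 = 6
y_3 = 7
z_3 = 3.5
r_3 = 2.5
x_4 = 15.5
y_4 = 16.5
z_4 = 1
h_4 = 3.5
x_5 = 10.5
y_5 = 2
z_5 = 13
d_5 = 5.5
h_5 = 4
x_6 = 17.5
y_6 = 16
z_6 = 13.5
r_6 = 2
x_7 = 7.5
y_7 = 5.5
z_7 = 5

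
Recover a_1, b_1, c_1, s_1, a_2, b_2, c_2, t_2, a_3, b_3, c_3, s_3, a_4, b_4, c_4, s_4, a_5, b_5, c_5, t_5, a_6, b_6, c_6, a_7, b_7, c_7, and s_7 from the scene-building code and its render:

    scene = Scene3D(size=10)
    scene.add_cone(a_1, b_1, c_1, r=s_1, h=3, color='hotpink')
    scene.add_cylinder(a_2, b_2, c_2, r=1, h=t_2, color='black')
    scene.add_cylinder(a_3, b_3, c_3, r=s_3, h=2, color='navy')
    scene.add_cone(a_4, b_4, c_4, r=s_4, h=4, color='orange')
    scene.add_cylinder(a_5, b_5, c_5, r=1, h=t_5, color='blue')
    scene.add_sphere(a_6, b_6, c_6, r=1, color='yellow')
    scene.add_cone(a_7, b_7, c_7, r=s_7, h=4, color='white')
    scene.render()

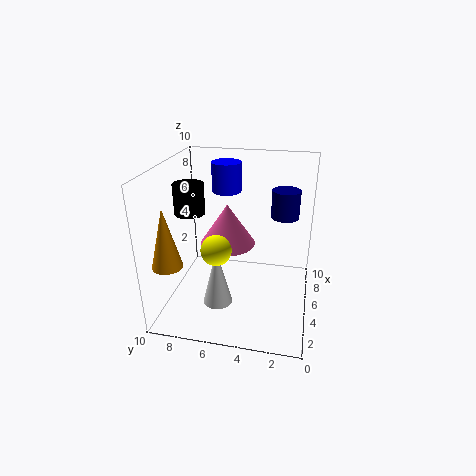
a_1 = 6, b_1 = 6, c_1 = 4, s_1 = 2, a_2 = 4, b_2 = 8, c_2 = 7, t_2 = 2, a_3 = 7, b_3 = 2, c_3 = 6, s_3 = 1, a_4 = 2, b_4 = 9, c_4 = 4, s_4 = 1, a_5 = 6, b_5 = 6, c_5 = 8, t_5 = 2, a_6 = 3, b_6 = 6, c_6 = 5, a_7 = 3, b_7 = 6, c_7 = 1, s_7 = 1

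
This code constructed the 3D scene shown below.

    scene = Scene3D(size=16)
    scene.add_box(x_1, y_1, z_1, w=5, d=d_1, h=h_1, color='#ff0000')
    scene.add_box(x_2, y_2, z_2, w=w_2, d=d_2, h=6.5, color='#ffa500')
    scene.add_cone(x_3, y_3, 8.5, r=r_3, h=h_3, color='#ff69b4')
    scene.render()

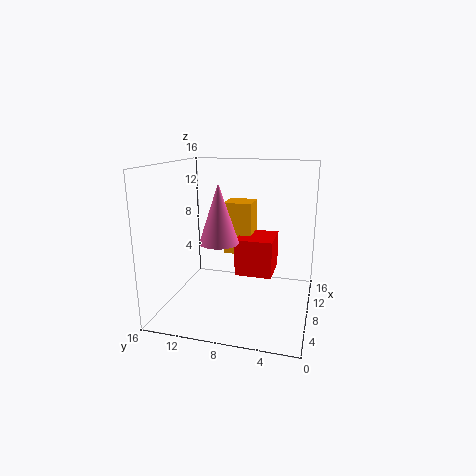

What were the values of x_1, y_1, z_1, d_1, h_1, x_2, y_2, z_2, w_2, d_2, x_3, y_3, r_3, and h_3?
x_1 = 10; y_1 = 4.5; z_1 = 2.5; d_1 = 4.5; h_1 = 4.5; x_2 = 12; y_2 = 7.5; z_2 = 4.5; w_2 = 3.5; d_2 = 3.5; x_3 = 4.5; y_3 = 9; r_3 = 2; h_3 = 6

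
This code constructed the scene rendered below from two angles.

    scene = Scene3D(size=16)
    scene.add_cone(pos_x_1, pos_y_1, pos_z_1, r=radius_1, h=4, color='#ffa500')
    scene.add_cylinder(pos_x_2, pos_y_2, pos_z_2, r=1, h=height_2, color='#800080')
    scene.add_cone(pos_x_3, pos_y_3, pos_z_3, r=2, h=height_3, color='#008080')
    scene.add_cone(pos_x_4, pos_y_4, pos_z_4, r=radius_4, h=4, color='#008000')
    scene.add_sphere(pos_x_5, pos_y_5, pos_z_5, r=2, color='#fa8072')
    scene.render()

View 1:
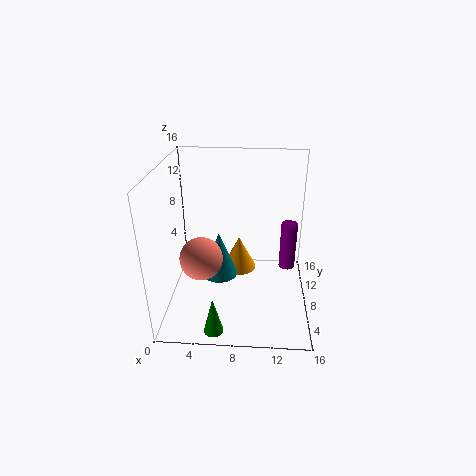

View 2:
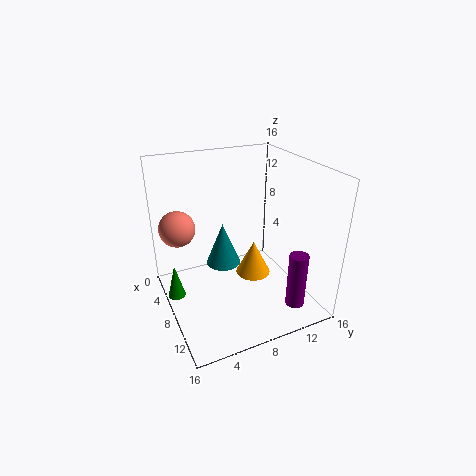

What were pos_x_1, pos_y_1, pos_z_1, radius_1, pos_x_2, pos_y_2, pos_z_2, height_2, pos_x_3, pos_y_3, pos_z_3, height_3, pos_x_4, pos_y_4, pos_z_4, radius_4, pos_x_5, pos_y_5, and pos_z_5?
pos_x_1 = 8; pos_y_1 = 10; pos_z_1 = 3; radius_1 = 2; pos_x_2 = 14; pos_y_2 = 12; pos_z_2 = 2; height_2 = 6; pos_x_3 = 6; pos_y_3 = 7; pos_z_3 = 4; height_3 = 5; pos_x_4 = 6; pos_y_4 = 1; pos_z_4 = 1; radius_4 = 1; pos_x_5 = 5; pos_y_5 = 2; pos_z_5 = 9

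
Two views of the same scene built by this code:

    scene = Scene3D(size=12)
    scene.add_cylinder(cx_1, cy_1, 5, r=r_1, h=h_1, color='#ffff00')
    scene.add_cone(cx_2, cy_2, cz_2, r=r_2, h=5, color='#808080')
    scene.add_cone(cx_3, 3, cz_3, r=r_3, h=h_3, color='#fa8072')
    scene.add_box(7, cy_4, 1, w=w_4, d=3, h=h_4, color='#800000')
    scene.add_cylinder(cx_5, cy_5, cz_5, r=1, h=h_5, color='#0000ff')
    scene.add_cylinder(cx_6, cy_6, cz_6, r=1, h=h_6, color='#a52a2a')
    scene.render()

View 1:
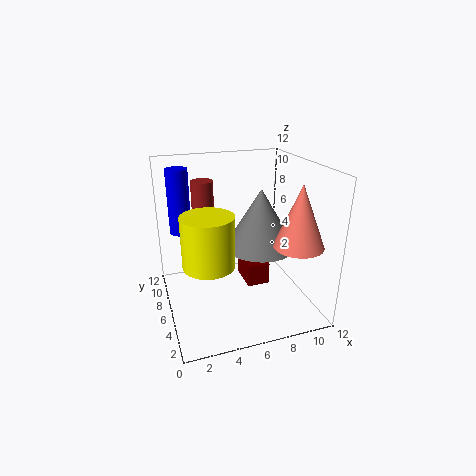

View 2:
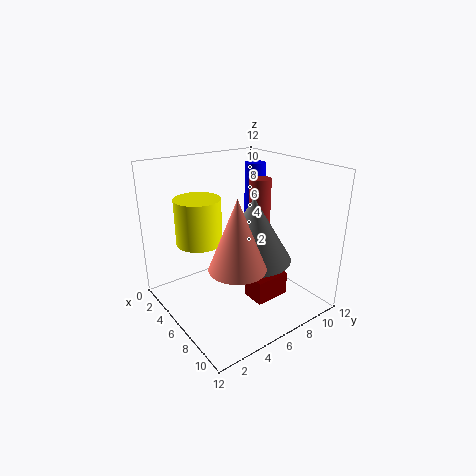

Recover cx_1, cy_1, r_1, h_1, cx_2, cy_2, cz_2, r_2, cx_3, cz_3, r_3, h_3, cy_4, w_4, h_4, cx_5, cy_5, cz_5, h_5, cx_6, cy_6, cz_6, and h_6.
cx_1 = 3, cy_1 = 4, r_1 = 2, h_1 = 4, cx_2 = 8, cy_2 = 6, cz_2 = 5, r_2 = 3, cx_3 = 10, cz_3 = 6, r_3 = 2, h_3 = 5, cy_4 = 6, w_4 = 2, h_4 = 2, cx_5 = 2, cy_5 = 11, cz_5 = 5, h_5 = 6, cx_6 = 4, cy_6 = 10, cz_6 = 4, h_6 = 6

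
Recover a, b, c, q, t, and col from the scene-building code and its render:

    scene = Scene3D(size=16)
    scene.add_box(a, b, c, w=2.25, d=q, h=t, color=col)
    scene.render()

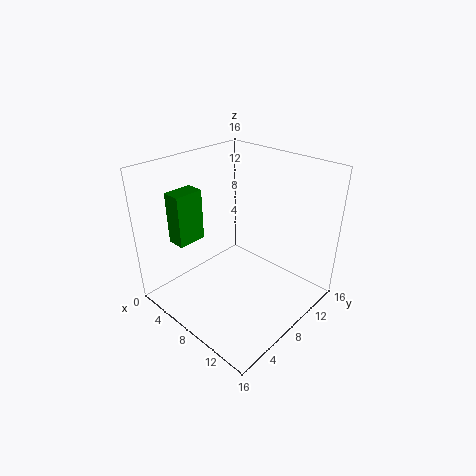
a = 0.25; b = 4.25; c = 6; q = 3.5; t = 6.25; col = 'green'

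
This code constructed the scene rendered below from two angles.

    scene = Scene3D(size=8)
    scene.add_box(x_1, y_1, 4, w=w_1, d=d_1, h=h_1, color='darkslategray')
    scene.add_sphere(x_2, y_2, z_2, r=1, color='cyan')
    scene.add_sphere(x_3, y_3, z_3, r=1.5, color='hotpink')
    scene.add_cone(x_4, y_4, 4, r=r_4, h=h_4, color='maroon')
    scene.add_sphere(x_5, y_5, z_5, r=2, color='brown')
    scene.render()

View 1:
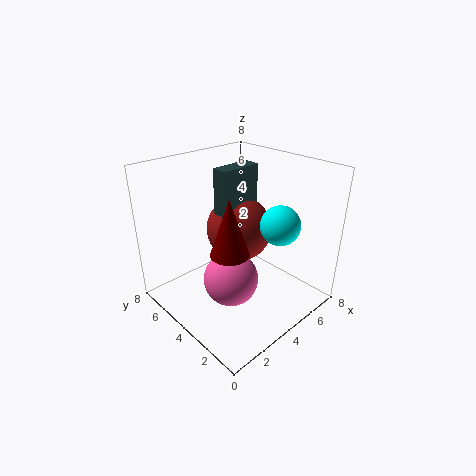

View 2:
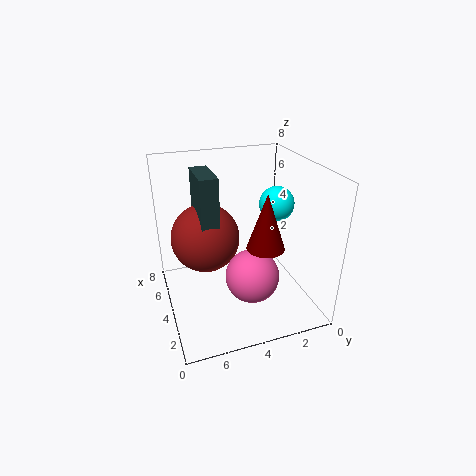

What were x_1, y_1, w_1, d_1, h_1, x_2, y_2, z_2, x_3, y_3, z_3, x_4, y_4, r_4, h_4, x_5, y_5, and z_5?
x_1 = 4; y_1 = 5; w_1 = 2.5; d_1 = 1; h_1 = 3.5; x_2 = 4.5; y_2 = 1.5; z_2 = 5.5; x_3 = 3; y_3 = 3.5; z_3 = 2; x_4 = 2.5; y_4 = 3; r_4 = 1; h_4 = 3; x_5 = 5.5; y_5 = 5.5; z_5 = 3.5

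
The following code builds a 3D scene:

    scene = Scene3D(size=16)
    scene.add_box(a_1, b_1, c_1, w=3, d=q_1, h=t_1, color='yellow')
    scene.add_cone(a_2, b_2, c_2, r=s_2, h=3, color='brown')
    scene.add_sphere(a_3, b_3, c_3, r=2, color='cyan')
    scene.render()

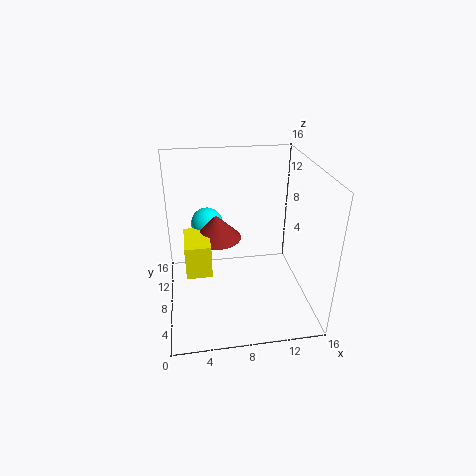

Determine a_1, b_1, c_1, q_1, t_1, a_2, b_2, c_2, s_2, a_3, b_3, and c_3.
a_1 = 2
b_1 = 8
c_1 = 3
q_1 = 5
t_1 = 4
a_2 = 6
b_2 = 12
c_2 = 6
s_2 = 3
a_3 = 5
b_3 = 14
c_3 = 7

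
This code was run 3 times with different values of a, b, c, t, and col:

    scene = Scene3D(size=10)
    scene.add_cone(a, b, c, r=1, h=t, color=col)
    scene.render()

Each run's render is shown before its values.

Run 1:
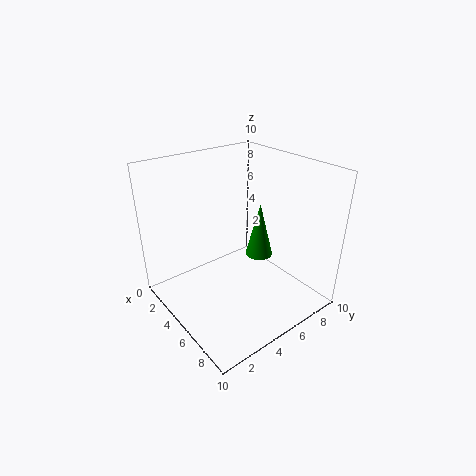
a = 5
b = 7
c = 3
t = 4
col = 'green'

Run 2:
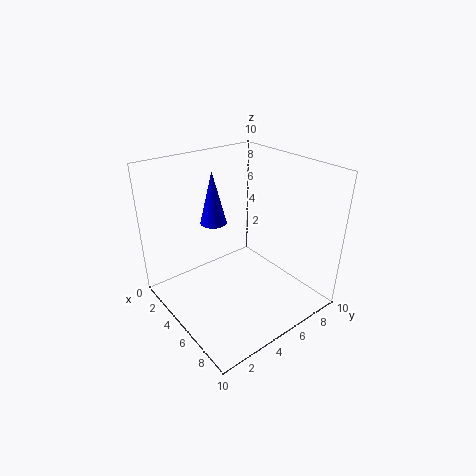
a = 2
b = 5
c = 5
t = 4
col = 'blue'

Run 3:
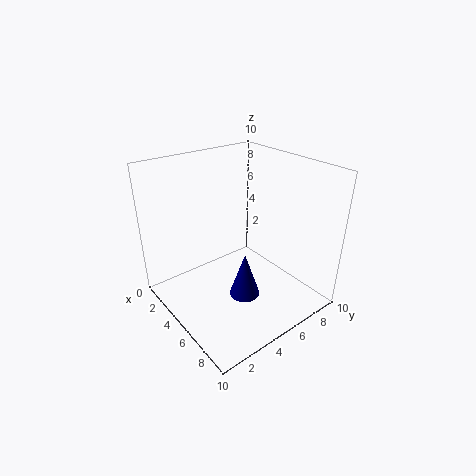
a = 7
b = 4
c = 2
t = 3
col = 'navy'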